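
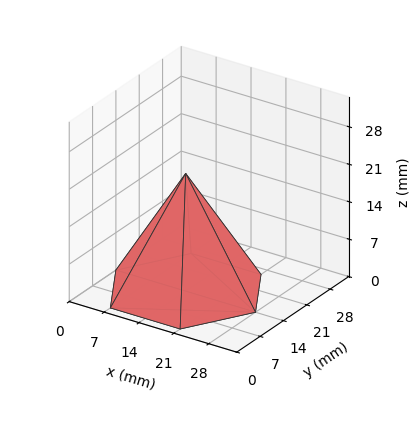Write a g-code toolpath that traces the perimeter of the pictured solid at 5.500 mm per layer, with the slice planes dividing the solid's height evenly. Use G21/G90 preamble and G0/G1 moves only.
Reading the render: the shape is a regular 6-sided pyramid, base circumscribed radius ≈ 14 mm, apex at z ≈ 22 mm (dimensions read to the nearest mm from the axis ticks). For the g-code, the solid's height is divided into equal slices at the stated Δz and each level perimeter traced with G1 moves after a G0 lift.

; perimeter-only toolpath
G21 ; units = mm
G90 ; absolute positioning
G28 ; home
; layer 1
G0 Z5.500
G0 X24.500 Y14.000
G1 X19.250 Y23.093
G1 X8.750 Y23.093
G1 X3.500 Y14.000
G1 X8.750 Y4.907
G1 X19.250 Y4.907
G1 X24.500 Y14.000
; layer 2
G0 Z11.000
G0 X21.000 Y14.000
G1 X17.500 Y20.062
G1 X10.500 Y20.062
G1 X7.000 Y14.000
G1 X10.500 Y7.938
G1 X17.500 Y7.938
G1 X21.000 Y14.000
; layer 3
G0 Z16.500
G0 X17.500 Y14.000
G1 X15.750 Y17.031
G1 X12.250 Y17.031
G1 X10.500 Y14.000
G1 X12.250 Y10.969
G1 X15.750 Y10.969
G1 X17.500 Y14.000
M2 ; end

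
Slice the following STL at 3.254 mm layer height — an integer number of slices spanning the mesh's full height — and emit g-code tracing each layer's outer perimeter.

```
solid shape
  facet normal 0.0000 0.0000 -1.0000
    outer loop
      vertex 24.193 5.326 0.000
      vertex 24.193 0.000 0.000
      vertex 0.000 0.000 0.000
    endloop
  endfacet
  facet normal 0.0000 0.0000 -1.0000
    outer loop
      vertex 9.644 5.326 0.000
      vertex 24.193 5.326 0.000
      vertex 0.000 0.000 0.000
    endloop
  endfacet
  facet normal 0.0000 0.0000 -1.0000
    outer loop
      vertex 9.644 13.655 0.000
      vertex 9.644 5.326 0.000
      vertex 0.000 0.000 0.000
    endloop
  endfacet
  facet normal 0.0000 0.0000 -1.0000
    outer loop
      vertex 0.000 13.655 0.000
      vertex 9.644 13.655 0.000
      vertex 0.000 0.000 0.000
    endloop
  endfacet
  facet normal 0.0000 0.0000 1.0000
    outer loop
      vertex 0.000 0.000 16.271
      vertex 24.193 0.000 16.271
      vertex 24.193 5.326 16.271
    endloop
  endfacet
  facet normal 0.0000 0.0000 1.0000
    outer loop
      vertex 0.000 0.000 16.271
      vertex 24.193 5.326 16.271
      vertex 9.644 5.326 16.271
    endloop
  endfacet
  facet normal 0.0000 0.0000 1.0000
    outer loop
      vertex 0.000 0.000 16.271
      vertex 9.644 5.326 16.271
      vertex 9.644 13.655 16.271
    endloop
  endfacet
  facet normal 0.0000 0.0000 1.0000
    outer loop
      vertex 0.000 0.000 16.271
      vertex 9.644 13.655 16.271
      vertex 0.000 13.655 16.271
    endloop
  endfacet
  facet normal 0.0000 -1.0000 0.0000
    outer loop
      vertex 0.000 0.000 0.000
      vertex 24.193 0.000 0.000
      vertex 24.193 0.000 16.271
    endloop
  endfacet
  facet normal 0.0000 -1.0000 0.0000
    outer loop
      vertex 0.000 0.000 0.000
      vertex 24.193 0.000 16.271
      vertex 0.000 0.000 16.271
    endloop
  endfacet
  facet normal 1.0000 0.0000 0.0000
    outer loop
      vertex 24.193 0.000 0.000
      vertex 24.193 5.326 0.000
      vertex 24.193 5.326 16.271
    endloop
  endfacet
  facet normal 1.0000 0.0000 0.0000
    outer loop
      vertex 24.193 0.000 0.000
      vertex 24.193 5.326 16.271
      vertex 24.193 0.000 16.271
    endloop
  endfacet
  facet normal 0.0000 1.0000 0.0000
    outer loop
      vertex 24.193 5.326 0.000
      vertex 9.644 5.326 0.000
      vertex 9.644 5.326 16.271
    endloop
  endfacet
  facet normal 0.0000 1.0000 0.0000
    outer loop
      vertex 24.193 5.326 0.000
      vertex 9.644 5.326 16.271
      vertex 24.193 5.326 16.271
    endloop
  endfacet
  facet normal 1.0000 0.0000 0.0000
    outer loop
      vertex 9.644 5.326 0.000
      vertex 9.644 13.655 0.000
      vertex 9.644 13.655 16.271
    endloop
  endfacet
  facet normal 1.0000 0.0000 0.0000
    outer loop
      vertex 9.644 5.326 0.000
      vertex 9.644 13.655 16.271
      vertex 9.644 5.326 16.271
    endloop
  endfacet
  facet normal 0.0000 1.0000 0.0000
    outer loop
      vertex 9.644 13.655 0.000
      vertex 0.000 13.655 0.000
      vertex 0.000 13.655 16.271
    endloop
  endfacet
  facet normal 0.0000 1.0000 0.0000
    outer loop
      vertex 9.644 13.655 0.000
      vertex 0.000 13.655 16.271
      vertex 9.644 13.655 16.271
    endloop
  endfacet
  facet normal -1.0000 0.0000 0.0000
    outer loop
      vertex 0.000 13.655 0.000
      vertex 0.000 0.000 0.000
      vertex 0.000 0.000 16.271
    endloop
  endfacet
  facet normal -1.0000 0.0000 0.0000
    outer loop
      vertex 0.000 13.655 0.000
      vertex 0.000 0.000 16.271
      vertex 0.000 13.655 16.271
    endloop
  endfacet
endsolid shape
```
; perimeter-only toolpath
G21 ; units = mm
G90 ; absolute positioning
G28 ; home
; layer 1
G0 Z3.254
G0 X0.000 Y0.000
G1 X24.193 Y0.000
G1 X24.193 Y5.326
G1 X9.644 Y5.326
G1 X9.644 Y13.655
G1 X0.000 Y13.655
G1 X0.000 Y0.000
; layer 2
G0 Z6.508
G0 X0.000 Y0.000
G1 X24.193 Y0.000
G1 X24.193 Y5.326
G1 X9.644 Y5.326
G1 X9.644 Y13.655
G1 X0.000 Y13.655
G1 X0.000 Y0.000
; layer 3
G0 Z9.763
G0 X0.000 Y0.000
G1 X24.193 Y0.000
G1 X24.193 Y5.326
G1 X9.644 Y5.326
G1 X9.644 Y13.655
G1 X0.000 Y13.655
G1 X0.000 Y0.000
; layer 4
G0 Z13.017
G0 X0.000 Y0.000
G1 X24.193 Y0.000
G1 X24.193 Y5.326
G1 X9.644 Y5.326
G1 X9.644 Y13.655
G1 X0.000 Y13.655
G1 X0.000 Y0.000
; layer 5
G0 Z16.271
G0 X0.000 Y0.000
G1 X24.193 Y0.000
G1 X24.193 Y5.326
G1 X9.644 Y5.326
G1 X9.644 Y13.655
G1 X0.000 Y13.655
G1 X0.000 Y0.000
M2 ; end

The solid is an L-shaped prism: outer 24.2 × 13.7 mm, arm thicknesses ≈ 5.33 mm (horizontal) and 9.64 mm (vertical), extruded 16.3 mm in z. Slicing at Δz = 3.254 mm — 5 equal slices spanning the solid's height, so layer i sits at z = i·h/5 — gives 5 non-empty perimeters. Each is a 6-segment closed polygon; G0 lifts to the layer z and rapids to the start vertex, then G1 traces the edges.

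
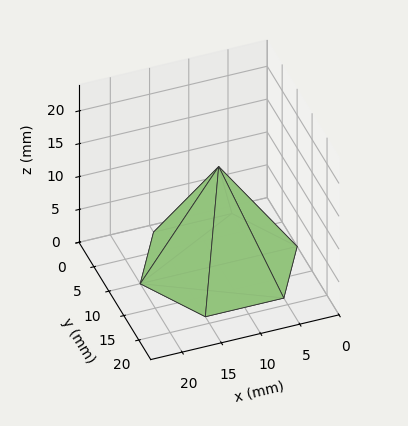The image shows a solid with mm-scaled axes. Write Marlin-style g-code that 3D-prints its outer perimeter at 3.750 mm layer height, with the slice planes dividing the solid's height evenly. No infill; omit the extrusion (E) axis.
Reading the render: the shape is a regular 6-sided pyramid, base circumscribed radius ≈ 10 mm, apex at z ≈ 15 mm (dimensions read to the nearest mm from the axis ticks). For the g-code, the solid's height is divided into equal slices at the stated Δz and each level perimeter traced with G1 moves after a G0 lift.

; perimeter-only toolpath
G21 ; units = mm
G90 ; absolute positioning
G28 ; home
; layer 1
G0 Z3.750
G0 X17.500 Y10.000
G1 X13.750 Y16.495
G1 X6.250 Y16.495
G1 X2.500 Y10.000
G1 X6.250 Y3.505
G1 X13.750 Y3.505
G1 X17.500 Y10.000
; layer 2
G0 Z7.500
G0 X15.000 Y10.000
G1 X12.500 Y14.330
G1 X7.500 Y14.330
G1 X5.000 Y10.000
G1 X7.500 Y5.670
G1 X12.500 Y5.670
G1 X15.000 Y10.000
; layer 3
G0 Z11.250
G0 X12.500 Y10.000
G1 X11.250 Y12.165
G1 X8.750 Y12.165
G1 X7.500 Y10.000
G1 X8.750 Y7.835
G1 X11.250 Y7.835
G1 X12.500 Y10.000
M2 ; end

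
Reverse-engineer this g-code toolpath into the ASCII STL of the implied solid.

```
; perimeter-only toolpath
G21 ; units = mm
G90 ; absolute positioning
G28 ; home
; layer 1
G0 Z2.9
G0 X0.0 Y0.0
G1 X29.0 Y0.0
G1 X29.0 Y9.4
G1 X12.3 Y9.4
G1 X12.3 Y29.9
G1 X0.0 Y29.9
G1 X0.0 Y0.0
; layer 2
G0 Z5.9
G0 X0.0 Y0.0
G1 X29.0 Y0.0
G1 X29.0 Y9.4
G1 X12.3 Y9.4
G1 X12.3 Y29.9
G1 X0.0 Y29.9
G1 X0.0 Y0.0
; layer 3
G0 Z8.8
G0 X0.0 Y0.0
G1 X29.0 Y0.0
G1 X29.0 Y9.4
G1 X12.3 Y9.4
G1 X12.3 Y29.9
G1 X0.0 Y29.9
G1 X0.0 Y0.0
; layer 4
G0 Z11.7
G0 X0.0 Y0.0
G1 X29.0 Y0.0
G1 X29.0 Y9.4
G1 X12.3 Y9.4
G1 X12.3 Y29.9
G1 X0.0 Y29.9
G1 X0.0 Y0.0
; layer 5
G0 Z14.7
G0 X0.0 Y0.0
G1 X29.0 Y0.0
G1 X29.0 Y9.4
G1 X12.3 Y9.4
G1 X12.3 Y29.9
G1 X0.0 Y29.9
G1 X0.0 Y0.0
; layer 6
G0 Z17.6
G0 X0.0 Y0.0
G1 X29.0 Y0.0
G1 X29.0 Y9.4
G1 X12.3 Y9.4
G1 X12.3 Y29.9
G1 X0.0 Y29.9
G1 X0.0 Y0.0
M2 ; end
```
solid part
  facet normal 0.0000 0.0000 -1.0000
    outer loop
      vertex 29.0 9.4 0.0
      vertex 29.0 0.0 0.0
      vertex 0.0 0.0 0.0
    endloop
  endfacet
  facet normal 0.0000 0.0000 -1.0000
    outer loop
      vertex 12.3 9.4 0.0
      vertex 29.0 9.4 0.0
      vertex 0.0 0.0 0.0
    endloop
  endfacet
  facet normal 0.0000 0.0000 -1.0000
    outer loop
      vertex 12.3 29.9 0.0
      vertex 12.3 9.4 0.0
      vertex 0.0 0.0 0.0
    endloop
  endfacet
  facet normal 0.0000 0.0000 -1.0000
    outer loop
      vertex 0.0 29.9 0.0
      vertex 12.3 29.9 0.0
      vertex 0.0 0.0 0.0
    endloop
  endfacet
  facet normal 0.0000 0.0000 1.0000
    outer loop
      vertex 0.0 0.0 17.6
      vertex 29.0 0.0 17.6
      vertex 29.0 9.4 17.6
    endloop
  endfacet
  facet normal 0.0000 0.0000 1.0000
    outer loop
      vertex 0.0 0.0 17.6
      vertex 29.0 9.4 17.6
      vertex 12.3 9.4 17.6
    endloop
  endfacet
  facet normal 0.0000 0.0000 1.0000
    outer loop
      vertex 0.0 0.0 17.6
      vertex 12.3 9.4 17.6
      vertex 12.3 29.9 17.6
    endloop
  endfacet
  facet normal 0.0000 0.0000 1.0000
    outer loop
      vertex 0.0 0.0 17.6
      vertex 12.3 29.9 17.6
      vertex 0.0 29.9 17.6
    endloop
  endfacet
  facet normal 0.0000 -1.0000 0.0000
    outer loop
      vertex 0.0 0.0 0.0
      vertex 29.0 0.0 0.0
      vertex 29.0 0.0 17.6
    endloop
  endfacet
  facet normal 0.0000 -1.0000 0.0000
    outer loop
      vertex 0.0 0.0 0.0
      vertex 29.0 0.0 17.6
      vertex 0.0 0.0 17.6
    endloop
  endfacet
  facet normal 1.0000 0.0000 0.0000
    outer loop
      vertex 29.0 0.0 0.0
      vertex 29.0 9.4 0.0
      vertex 29.0 9.4 17.6
    endloop
  endfacet
  facet normal 1.0000 0.0000 0.0000
    outer loop
      vertex 29.0 0.0 0.0
      vertex 29.0 9.4 17.6
      vertex 29.0 0.0 17.6
    endloop
  endfacet
  facet normal 0.0000 1.0000 0.0000
    outer loop
      vertex 29.0 9.4 0.0
      vertex 12.3 9.4 0.0
      vertex 12.3 9.4 17.6
    endloop
  endfacet
  facet normal 0.0000 1.0000 0.0000
    outer loop
      vertex 29.0 9.4 0.0
      vertex 12.3 9.4 17.6
      vertex 29.0 9.4 17.6
    endloop
  endfacet
  facet normal 1.0000 0.0000 0.0000
    outer loop
      vertex 12.3 9.4 0.0
      vertex 12.3 29.9 0.0
      vertex 12.3 29.9 17.6
    endloop
  endfacet
  facet normal 1.0000 0.0000 0.0000
    outer loop
      vertex 12.3 9.4 0.0
      vertex 12.3 29.9 17.6
      vertex 12.3 9.4 17.6
    endloop
  endfacet
  facet normal 0.0000 1.0000 0.0000
    outer loop
      vertex 12.3 29.9 0.0
      vertex 0.0 29.9 0.0
      vertex 0.0 29.9 17.6
    endloop
  endfacet
  facet normal 0.0000 1.0000 0.0000
    outer loop
      vertex 12.3 29.9 0.0
      vertex 0.0 29.9 17.6
      vertex 12.3 29.9 17.6
    endloop
  endfacet
  facet normal -1.0000 0.0000 0.0000
    outer loop
      vertex 0.0 29.9 0.0
      vertex 0.0 0.0 0.0
      vertex 0.0 0.0 17.6
    endloop
  endfacet
  facet normal -1.0000 0.0000 0.0000
    outer loop
      vertex 0.0 29.9 0.0
      vertex 0.0 0.0 17.6
      vertex 0.0 29.9 17.6
    endloop
  endfacet
endsolid part

The G0 Z moves step by Δz≈2.9 mm. Every layer's G1 loop is the same polygon, so the solid is a straight extrusion of it from z=0 to z≈17.6. Closing with flat bottom and top caps and triangulating gives 20 facets — an L-shaped prism: outer 29 × 29.9 mm, arm thicknesses ≈ 9.4 mm (horizontal) and 12.3 mm (vertical), extruded 17.6 mm in z.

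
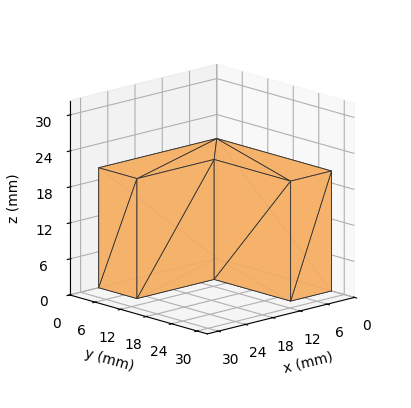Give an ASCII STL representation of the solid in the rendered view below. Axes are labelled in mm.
Reading the render: the shape is an L-shaped prism: outer 26 × 27 mm, arm thicknesses ≈ 9 mm (horizontal) and 9 mm (vertical), extruded 20 mm in z (dimensions read to the nearest mm from the axis ticks). For the STL, each face is triangulated and given an outward normal.

solid part
  facet normal 0.0000 0.0000 -1.0000
    outer loop
      vertex 26.00 9.00 0.00
      vertex 26.00 0.00 0.00
      vertex 0.00 0.00 0.00
    endloop
  endfacet
  facet normal 0.0000 0.0000 -1.0000
    outer loop
      vertex 9.00 9.00 0.00
      vertex 26.00 9.00 0.00
      vertex 0.00 0.00 0.00
    endloop
  endfacet
  facet normal 0.0000 0.0000 -1.0000
    outer loop
      vertex 9.00 27.00 0.00
      vertex 9.00 9.00 0.00
      vertex 0.00 0.00 0.00
    endloop
  endfacet
  facet normal 0.0000 0.0000 -1.0000
    outer loop
      vertex 0.00 27.00 0.00
      vertex 9.00 27.00 0.00
      vertex 0.00 0.00 0.00
    endloop
  endfacet
  facet normal 0.0000 0.0000 1.0000
    outer loop
      vertex 0.00 0.00 20.00
      vertex 26.00 0.00 20.00
      vertex 26.00 9.00 20.00
    endloop
  endfacet
  facet normal 0.0000 0.0000 1.0000
    outer loop
      vertex 0.00 0.00 20.00
      vertex 26.00 9.00 20.00
      vertex 9.00 9.00 20.00
    endloop
  endfacet
  facet normal 0.0000 0.0000 1.0000
    outer loop
      vertex 0.00 0.00 20.00
      vertex 9.00 9.00 20.00
      vertex 9.00 27.00 20.00
    endloop
  endfacet
  facet normal 0.0000 0.0000 1.0000
    outer loop
      vertex 0.00 0.00 20.00
      vertex 9.00 27.00 20.00
      vertex 0.00 27.00 20.00
    endloop
  endfacet
  facet normal 0.0000 -1.0000 0.0000
    outer loop
      vertex 0.00 0.00 0.00
      vertex 26.00 0.00 0.00
      vertex 26.00 0.00 20.00
    endloop
  endfacet
  facet normal 0.0000 -1.0000 0.0000
    outer loop
      vertex 0.00 0.00 0.00
      vertex 26.00 0.00 20.00
      vertex 0.00 0.00 20.00
    endloop
  endfacet
  facet normal 1.0000 0.0000 0.0000
    outer loop
      vertex 26.00 0.00 0.00
      vertex 26.00 9.00 0.00
      vertex 26.00 9.00 20.00
    endloop
  endfacet
  facet normal 1.0000 0.0000 0.0000
    outer loop
      vertex 26.00 0.00 0.00
      vertex 26.00 9.00 20.00
      vertex 26.00 0.00 20.00
    endloop
  endfacet
  facet normal 0.0000 1.0000 0.0000
    outer loop
      vertex 26.00 9.00 0.00
      vertex 9.00 9.00 0.00
      vertex 9.00 9.00 20.00
    endloop
  endfacet
  facet normal 0.0000 1.0000 0.0000
    outer loop
      vertex 26.00 9.00 0.00
      vertex 9.00 9.00 20.00
      vertex 26.00 9.00 20.00
    endloop
  endfacet
  facet normal 1.0000 0.0000 0.0000
    outer loop
      vertex 9.00 9.00 0.00
      vertex 9.00 27.00 0.00
      vertex 9.00 27.00 20.00
    endloop
  endfacet
  facet normal 1.0000 0.0000 0.0000
    outer loop
      vertex 9.00 9.00 0.00
      vertex 9.00 27.00 20.00
      vertex 9.00 9.00 20.00
    endloop
  endfacet
  facet normal 0.0000 1.0000 0.0000
    outer loop
      vertex 9.00 27.00 0.00
      vertex 0.00 27.00 0.00
      vertex 0.00 27.00 20.00
    endloop
  endfacet
  facet normal 0.0000 1.0000 0.0000
    outer loop
      vertex 9.00 27.00 0.00
      vertex 0.00 27.00 20.00
      vertex 9.00 27.00 20.00
    endloop
  endfacet
  facet normal -1.0000 0.0000 0.0000
    outer loop
      vertex 0.00 27.00 0.00
      vertex 0.00 0.00 0.00
      vertex 0.00 0.00 20.00
    endloop
  endfacet
  facet normal -1.0000 0.0000 0.0000
    outer loop
      vertex 0.00 27.00 0.00
      vertex 0.00 0.00 20.00
      vertex 0.00 27.00 20.00
    endloop
  endfacet
endsolid part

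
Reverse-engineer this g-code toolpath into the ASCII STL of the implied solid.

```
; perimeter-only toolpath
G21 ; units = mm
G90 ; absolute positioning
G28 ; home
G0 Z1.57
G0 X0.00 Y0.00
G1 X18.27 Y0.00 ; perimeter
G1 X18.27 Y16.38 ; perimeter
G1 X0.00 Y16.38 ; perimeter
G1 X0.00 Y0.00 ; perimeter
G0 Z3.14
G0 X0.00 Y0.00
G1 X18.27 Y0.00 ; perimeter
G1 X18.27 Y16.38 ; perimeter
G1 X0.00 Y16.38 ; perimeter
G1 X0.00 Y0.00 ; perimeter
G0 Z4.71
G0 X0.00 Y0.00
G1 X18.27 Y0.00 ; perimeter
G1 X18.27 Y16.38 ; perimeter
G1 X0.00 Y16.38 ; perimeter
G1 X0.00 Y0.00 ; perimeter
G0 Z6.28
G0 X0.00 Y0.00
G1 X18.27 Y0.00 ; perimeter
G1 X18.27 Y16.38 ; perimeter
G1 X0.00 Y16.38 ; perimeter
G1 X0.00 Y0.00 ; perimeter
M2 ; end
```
solid part
  facet normal 0.0000 0.0000 -1.0000
    outer loop
      vertex 18.27 16.38 0.00
      vertex 18.27 0.00 0.00
      vertex 0.00 0.00 0.00
    endloop
  endfacet
  facet normal 0.0000 0.0000 -1.0000
    outer loop
      vertex 0.00 16.38 0.00
      vertex 18.27 16.38 0.00
      vertex 0.00 0.00 0.00
    endloop
  endfacet
  facet normal 0.0000 0.0000 1.0000
    outer loop
      vertex 0.00 0.00 6.28
      vertex 18.27 0.00 6.28
      vertex 18.27 16.38 6.28
    endloop
  endfacet
  facet normal 0.0000 0.0000 1.0000
    outer loop
      vertex 0.00 0.00 6.28
      vertex 18.27 16.38 6.28
      vertex 0.00 16.38 6.28
    endloop
  endfacet
  facet normal 0.0000 -1.0000 0.0000
    outer loop
      vertex 0.00 0.00 0.00
      vertex 18.27 0.00 0.00
      vertex 18.27 0.00 6.28
    endloop
  endfacet
  facet normal 0.0000 -1.0000 0.0000
    outer loop
      vertex 0.00 0.00 0.00
      vertex 18.27 0.00 6.28
      vertex 0.00 0.00 6.28
    endloop
  endfacet
  facet normal 0.0000 1.0000 0.0000
    outer loop
      vertex 18.27 16.38 6.28
      vertex 18.27 16.38 0.00
      vertex 0.00 16.38 0.00
    endloop
  endfacet
  facet normal 0.0000 1.0000 0.0000
    outer loop
      vertex 0.00 16.38 6.28
      vertex 18.27 16.38 6.28
      vertex 0.00 16.38 0.00
    endloop
  endfacet
  facet normal -1.0000 0.0000 0.0000
    outer loop
      vertex 0.00 16.38 6.28
      vertex 0.00 16.38 0.00
      vertex 0.00 0.00 0.00
    endloop
  endfacet
  facet normal -1.0000 0.0000 0.0000
    outer loop
      vertex 0.00 0.00 6.28
      vertex 0.00 16.38 6.28
      vertex 0.00 0.00 0.00
    endloop
  endfacet
  facet normal 1.0000 0.0000 0.0000
    outer loop
      vertex 18.27 0.00 0.00
      vertex 18.27 16.38 0.00
      vertex 18.27 16.38 6.28
    endloop
  endfacet
  facet normal 1.0000 0.0000 0.0000
    outer loop
      vertex 18.27 0.00 0.00
      vertex 18.27 16.38 6.28
      vertex 18.27 0.00 6.28
    endloop
  endfacet
endsolid part

The G0 Z moves step by Δz≈1.57 mm. Every layer's G1 loop is the same polygon, so the solid is a straight extrusion of it from z=0 to z≈6.28. Closing with flat bottom and top caps and triangulating gives 12 facets — a rectangular box, roughly 18.3 × 16.4 mm footprint and 6.28 mm tall.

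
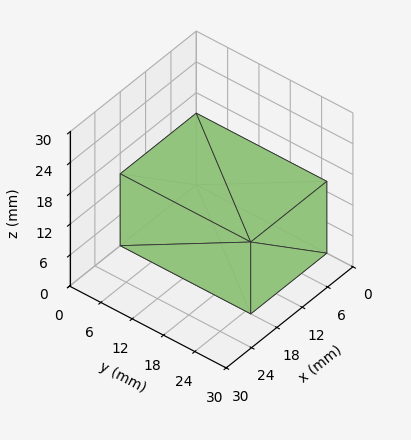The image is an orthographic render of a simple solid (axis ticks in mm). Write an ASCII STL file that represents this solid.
Reading the render: the shape is a rectangular box, roughly 18 × 25 mm footprint and 14 mm tall (dimensions read to the nearest mm from the axis ticks). For the STL, each face is triangulated and given an outward normal.

solid part
  facet normal 0.0000 0.0000 -1.0000
    outer loop
      vertex 18.000 25.000 0.000
      vertex 18.000 0.000 0.000
      vertex 0.000 0.000 0.000
    endloop
  endfacet
  facet normal 0.0000 0.0000 -1.0000
    outer loop
      vertex 0.000 25.000 0.000
      vertex 18.000 25.000 0.000
      vertex 0.000 0.000 0.000
    endloop
  endfacet
  facet normal 0.0000 0.0000 1.0000
    outer loop
      vertex 0.000 0.000 14.000
      vertex 18.000 0.000 14.000
      vertex 18.000 25.000 14.000
    endloop
  endfacet
  facet normal 0.0000 0.0000 1.0000
    outer loop
      vertex 0.000 0.000 14.000
      vertex 18.000 25.000 14.000
      vertex 0.000 25.000 14.000
    endloop
  endfacet
  facet normal 0.0000 -1.0000 0.0000
    outer loop
      vertex 0.000 0.000 0.000
      vertex 18.000 0.000 0.000
      vertex 18.000 0.000 14.000
    endloop
  endfacet
  facet normal 0.0000 -1.0000 0.0000
    outer loop
      vertex 0.000 0.000 0.000
      vertex 18.000 0.000 14.000
      vertex 0.000 0.000 14.000
    endloop
  endfacet
  facet normal 0.0000 1.0000 0.0000
    outer loop
      vertex 18.000 25.000 14.000
      vertex 18.000 25.000 0.000
      vertex 0.000 25.000 0.000
    endloop
  endfacet
  facet normal 0.0000 1.0000 0.0000
    outer loop
      vertex 0.000 25.000 14.000
      vertex 18.000 25.000 14.000
      vertex 0.000 25.000 0.000
    endloop
  endfacet
  facet normal -1.0000 0.0000 0.0000
    outer loop
      vertex 0.000 25.000 14.000
      vertex 0.000 25.000 0.000
      vertex 0.000 0.000 0.000
    endloop
  endfacet
  facet normal -1.0000 0.0000 0.0000
    outer loop
      vertex 0.000 0.000 14.000
      vertex 0.000 25.000 14.000
      vertex 0.000 0.000 0.000
    endloop
  endfacet
  facet normal 1.0000 0.0000 0.0000
    outer loop
      vertex 18.000 0.000 0.000
      vertex 18.000 25.000 0.000
      vertex 18.000 25.000 14.000
    endloop
  endfacet
  facet normal 1.0000 0.0000 0.0000
    outer loop
      vertex 18.000 0.000 0.000
      vertex 18.000 25.000 14.000
      vertex 18.000 0.000 14.000
    endloop
  endfacet
endsolid part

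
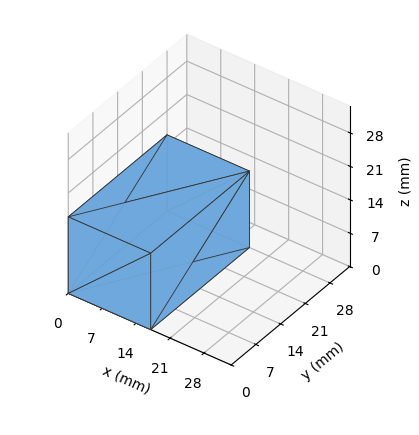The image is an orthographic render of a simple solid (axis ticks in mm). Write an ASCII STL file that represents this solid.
Reading the render: the shape is a rectangular box, roughly 17 × 28 mm footprint and 16 mm tall (dimensions read to the nearest mm from the axis ticks). For the STL, each face is triangulated and given an outward normal.

solid part
  facet normal 0.0000 0.0000 -1.0000
    outer loop
      vertex 17.000 28.000 0.000
      vertex 17.000 0.000 0.000
      vertex 0.000 0.000 0.000
    endloop
  endfacet
  facet normal 0.0000 0.0000 -1.0000
    outer loop
      vertex 0.000 28.000 0.000
      vertex 17.000 28.000 0.000
      vertex 0.000 0.000 0.000
    endloop
  endfacet
  facet normal 0.0000 0.0000 1.0000
    outer loop
      vertex 0.000 0.000 16.000
      vertex 17.000 0.000 16.000
      vertex 17.000 28.000 16.000
    endloop
  endfacet
  facet normal 0.0000 0.0000 1.0000
    outer loop
      vertex 0.000 0.000 16.000
      vertex 17.000 28.000 16.000
      vertex 0.000 28.000 16.000
    endloop
  endfacet
  facet normal 0.0000 -1.0000 0.0000
    outer loop
      vertex 0.000 0.000 0.000
      vertex 17.000 0.000 0.000
      vertex 17.000 0.000 16.000
    endloop
  endfacet
  facet normal 0.0000 -1.0000 0.0000
    outer loop
      vertex 0.000 0.000 0.000
      vertex 17.000 0.000 16.000
      vertex 0.000 0.000 16.000
    endloop
  endfacet
  facet normal 0.0000 1.0000 0.0000
    outer loop
      vertex 17.000 28.000 16.000
      vertex 17.000 28.000 0.000
      vertex 0.000 28.000 0.000
    endloop
  endfacet
  facet normal 0.0000 1.0000 0.0000
    outer loop
      vertex 0.000 28.000 16.000
      vertex 17.000 28.000 16.000
      vertex 0.000 28.000 0.000
    endloop
  endfacet
  facet normal -1.0000 0.0000 0.0000
    outer loop
      vertex 0.000 28.000 16.000
      vertex 0.000 28.000 0.000
      vertex 0.000 0.000 0.000
    endloop
  endfacet
  facet normal -1.0000 0.0000 0.0000
    outer loop
      vertex 0.000 0.000 16.000
      vertex 0.000 28.000 16.000
      vertex 0.000 0.000 0.000
    endloop
  endfacet
  facet normal 1.0000 0.0000 0.0000
    outer loop
      vertex 17.000 0.000 0.000
      vertex 17.000 28.000 0.000
      vertex 17.000 28.000 16.000
    endloop
  endfacet
  facet normal 1.0000 0.0000 0.0000
    outer loop
      vertex 17.000 0.000 0.000
      vertex 17.000 28.000 16.000
      vertex 17.000 0.000 16.000
    endloop
  endfacet
endsolid part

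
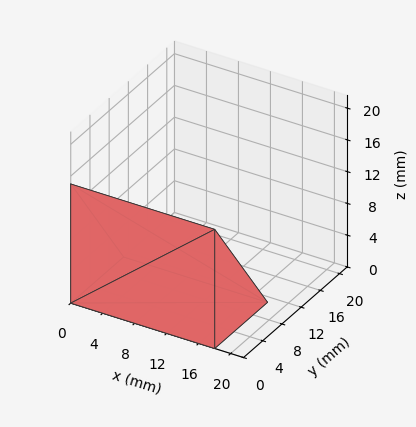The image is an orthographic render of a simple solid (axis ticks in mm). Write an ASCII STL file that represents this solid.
Reading the render: the shape is a wedge (ramp): 18 × 11 mm base, rising to 15 mm along the y=0 edge and sloping linearly to z=0 at y=11 (dimensions read to the nearest mm from the axis ticks). For the STL, each face is triangulated and given an outward normal.

solid part
  facet normal 0.0000 0.0000 -1.0000
    outer loop
      vertex 18.0 11.0 0.0
      vertex 18.0 0.0 0.0
      vertex 0.0 0.0 0.0
    endloop
  endfacet
  facet normal 0.0000 0.0000 -1.0000
    outer loop
      vertex 0.0 11.0 0.0
      vertex 18.0 11.0 0.0
      vertex 0.0 0.0 0.0
    endloop
  endfacet
  facet normal 0.0000 -1.0000 0.0000
    outer loop
      vertex 0.0 0.0 0.0
      vertex 18.0 0.0 0.0
      vertex 18.0 0.0 15.0
    endloop
  endfacet
  facet normal 0.0000 -1.0000 0.0000
    outer loop
      vertex 0.0 0.0 0.0
      vertex 18.0 0.0 15.0
      vertex 0.0 0.0 15.0
    endloop
  endfacet
  facet normal 0.0000 0.8064 0.5914
    outer loop
      vertex 0.0 0.0 15.0
      vertex 18.0 0.0 15.0
      vertex 18.0 11.0 0.0
    endloop
  endfacet
  facet normal 0.0000 0.8064 0.5914
    outer loop
      vertex 0.0 0.0 15.0
      vertex 18.0 11.0 0.0
      vertex 0.0 11.0 0.0
    endloop
  endfacet
  facet normal -1.0000 0.0000 0.0000
    outer loop
      vertex 0.0 0.0 15.0
      vertex 0.0 11.0 0.0
      vertex 0.0 0.0 0.0
    endloop
  endfacet
  facet normal 1.0000 0.0000 0.0000
    outer loop
      vertex 18.0 0.0 0.0
      vertex 18.0 11.0 0.0
      vertex 18.0 0.0 15.0
    endloop
  endfacet
endsolid part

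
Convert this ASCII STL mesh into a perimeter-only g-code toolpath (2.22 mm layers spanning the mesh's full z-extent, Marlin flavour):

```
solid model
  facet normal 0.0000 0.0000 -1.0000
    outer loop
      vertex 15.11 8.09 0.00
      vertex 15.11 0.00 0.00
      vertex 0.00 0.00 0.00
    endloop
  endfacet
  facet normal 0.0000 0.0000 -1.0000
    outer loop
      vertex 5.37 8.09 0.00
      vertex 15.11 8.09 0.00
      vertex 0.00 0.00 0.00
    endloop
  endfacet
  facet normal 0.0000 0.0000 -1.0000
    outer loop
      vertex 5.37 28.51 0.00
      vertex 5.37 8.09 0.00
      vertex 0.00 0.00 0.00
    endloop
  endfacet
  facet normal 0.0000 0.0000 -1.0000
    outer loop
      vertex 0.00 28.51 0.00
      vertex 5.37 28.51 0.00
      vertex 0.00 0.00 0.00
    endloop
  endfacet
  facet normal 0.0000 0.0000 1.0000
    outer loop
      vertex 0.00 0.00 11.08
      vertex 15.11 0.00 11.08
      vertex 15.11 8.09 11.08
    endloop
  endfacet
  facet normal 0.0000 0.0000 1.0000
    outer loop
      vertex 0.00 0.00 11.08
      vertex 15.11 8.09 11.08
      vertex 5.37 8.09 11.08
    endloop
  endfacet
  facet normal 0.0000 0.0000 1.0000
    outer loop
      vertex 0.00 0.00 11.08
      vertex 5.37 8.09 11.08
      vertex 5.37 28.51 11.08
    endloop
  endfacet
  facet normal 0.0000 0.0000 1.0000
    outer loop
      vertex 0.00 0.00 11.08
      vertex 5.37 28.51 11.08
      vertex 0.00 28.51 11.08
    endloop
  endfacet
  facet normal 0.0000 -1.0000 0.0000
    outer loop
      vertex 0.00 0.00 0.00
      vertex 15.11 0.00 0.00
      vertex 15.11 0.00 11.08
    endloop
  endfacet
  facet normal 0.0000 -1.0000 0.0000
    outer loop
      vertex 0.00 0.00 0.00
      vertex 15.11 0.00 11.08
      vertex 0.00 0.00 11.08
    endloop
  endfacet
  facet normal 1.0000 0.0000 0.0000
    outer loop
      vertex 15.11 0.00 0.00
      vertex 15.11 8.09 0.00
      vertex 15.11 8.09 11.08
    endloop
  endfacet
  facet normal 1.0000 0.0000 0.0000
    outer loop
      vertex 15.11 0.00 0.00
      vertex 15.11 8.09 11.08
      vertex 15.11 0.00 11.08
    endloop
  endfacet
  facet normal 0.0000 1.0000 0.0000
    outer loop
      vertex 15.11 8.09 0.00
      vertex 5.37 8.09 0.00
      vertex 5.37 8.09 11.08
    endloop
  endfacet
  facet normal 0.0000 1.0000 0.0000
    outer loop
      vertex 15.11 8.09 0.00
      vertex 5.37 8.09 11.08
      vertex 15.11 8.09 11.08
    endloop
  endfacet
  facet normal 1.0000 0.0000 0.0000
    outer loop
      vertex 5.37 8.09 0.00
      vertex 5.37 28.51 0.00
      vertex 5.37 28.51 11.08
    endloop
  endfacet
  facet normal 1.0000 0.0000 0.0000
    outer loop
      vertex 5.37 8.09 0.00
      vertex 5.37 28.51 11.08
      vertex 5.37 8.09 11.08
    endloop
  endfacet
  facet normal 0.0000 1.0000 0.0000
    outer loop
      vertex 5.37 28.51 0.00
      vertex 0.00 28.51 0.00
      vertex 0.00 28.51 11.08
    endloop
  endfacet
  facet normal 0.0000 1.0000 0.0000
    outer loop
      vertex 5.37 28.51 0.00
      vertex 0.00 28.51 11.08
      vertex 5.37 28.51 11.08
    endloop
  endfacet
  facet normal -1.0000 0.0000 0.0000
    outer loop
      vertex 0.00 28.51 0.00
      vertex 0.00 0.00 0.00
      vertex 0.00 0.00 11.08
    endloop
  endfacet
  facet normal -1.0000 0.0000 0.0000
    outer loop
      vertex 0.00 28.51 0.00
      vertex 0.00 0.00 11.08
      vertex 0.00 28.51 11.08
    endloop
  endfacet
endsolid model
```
; perimeter-only toolpath
G21 ; units = mm
G90 ; absolute positioning
G28 ; home
; layer 1
G0 Z2.22
G0 X0.00 Y0.00
G1 X15.11 Y0.00
G1 X15.11 Y8.09
G1 X5.37 Y8.09
G1 X5.37 Y28.51
G1 X0.00 Y28.51
G1 X0.00 Y0.00
; layer 2
G0 Z4.43
G0 X0.00 Y0.00
G1 X15.11 Y0.00
G1 X15.11 Y8.09
G1 X5.37 Y8.09
G1 X5.37 Y28.51
G1 X0.00 Y28.51
G1 X0.00 Y0.00
; layer 3
G0 Z6.65
G0 X0.00 Y0.00
G1 X15.11 Y0.00
G1 X15.11 Y8.09
G1 X5.37 Y8.09
G1 X5.37 Y28.51
G1 X0.00 Y28.51
G1 X0.00 Y0.00
; layer 4
G0 Z8.86
G0 X0.00 Y0.00
G1 X15.11 Y0.00
G1 X15.11 Y8.09
G1 X5.37 Y8.09
G1 X5.37 Y28.51
G1 X0.00 Y28.51
G1 X0.00 Y0.00
; layer 5
G0 Z11.08
G0 X0.00 Y0.00
G1 X15.11 Y0.00
G1 X15.11 Y8.09
G1 X5.37 Y8.09
G1 X5.37 Y28.51
G1 X0.00 Y28.51
G1 X0.00 Y0.00
M2 ; end

The solid is an L-shaped prism: outer 15.1 × 28.5 mm, arm thicknesses ≈ 8.09 mm (horizontal) and 5.37 mm (vertical), extruded 11.1 mm in z. Slicing at Δz = 2.22 mm — 5 equal slices spanning the solid's height, so layer i sits at z = i·h/5 — gives 5 non-empty perimeters. Each is a 6-segment closed polygon; G0 lifts to the layer z and rapids to the start vertex, then G1 traces the edges.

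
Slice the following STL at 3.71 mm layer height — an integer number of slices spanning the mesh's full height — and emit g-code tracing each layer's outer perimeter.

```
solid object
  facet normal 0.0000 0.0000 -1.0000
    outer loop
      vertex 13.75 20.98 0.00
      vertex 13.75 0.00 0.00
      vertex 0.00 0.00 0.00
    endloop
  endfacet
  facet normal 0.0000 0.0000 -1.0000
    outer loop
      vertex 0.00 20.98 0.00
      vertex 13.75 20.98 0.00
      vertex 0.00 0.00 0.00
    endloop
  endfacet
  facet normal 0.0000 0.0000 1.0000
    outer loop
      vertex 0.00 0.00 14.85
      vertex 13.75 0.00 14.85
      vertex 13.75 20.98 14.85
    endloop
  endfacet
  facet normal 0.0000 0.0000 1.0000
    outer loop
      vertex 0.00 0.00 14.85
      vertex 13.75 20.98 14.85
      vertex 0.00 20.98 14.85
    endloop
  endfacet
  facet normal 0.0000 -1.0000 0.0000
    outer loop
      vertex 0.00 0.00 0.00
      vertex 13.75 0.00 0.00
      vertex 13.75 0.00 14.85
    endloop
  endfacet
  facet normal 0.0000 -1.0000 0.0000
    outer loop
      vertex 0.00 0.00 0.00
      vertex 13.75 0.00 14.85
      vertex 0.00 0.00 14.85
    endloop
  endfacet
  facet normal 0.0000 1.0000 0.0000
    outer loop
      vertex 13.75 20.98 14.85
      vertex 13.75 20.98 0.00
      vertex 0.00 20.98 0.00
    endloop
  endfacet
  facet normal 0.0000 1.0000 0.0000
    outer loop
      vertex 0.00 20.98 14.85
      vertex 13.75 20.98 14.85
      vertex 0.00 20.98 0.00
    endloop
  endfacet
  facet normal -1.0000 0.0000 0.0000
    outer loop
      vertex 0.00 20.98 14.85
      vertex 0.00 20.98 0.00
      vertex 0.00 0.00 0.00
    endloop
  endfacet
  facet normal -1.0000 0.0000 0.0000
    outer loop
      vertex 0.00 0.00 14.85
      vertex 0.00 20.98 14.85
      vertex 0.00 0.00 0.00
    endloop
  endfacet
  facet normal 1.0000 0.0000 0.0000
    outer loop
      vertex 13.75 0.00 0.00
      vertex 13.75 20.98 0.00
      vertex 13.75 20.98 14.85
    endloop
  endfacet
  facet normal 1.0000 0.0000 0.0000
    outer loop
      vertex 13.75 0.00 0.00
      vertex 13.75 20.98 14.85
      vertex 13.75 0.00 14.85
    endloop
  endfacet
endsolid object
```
; perimeter-only toolpath
G21 ; units = mm
G90 ; absolute positioning
G28 ; home
; layer 1
G0 Z3.71
G0 X0.00 Y0.00
G1 X13.75 Y0.00
G1 X13.75 Y20.98
G1 X0.00 Y20.98
G1 X0.00 Y0.00
; layer 2
G0 Z7.42
G0 X0.00 Y0.00
G1 X13.75 Y0.00
G1 X13.75 Y20.98
G1 X0.00 Y20.98
G1 X0.00 Y0.00
; layer 3
G0 Z11.14
G0 X0.00 Y0.00
G1 X13.75 Y0.00
G1 X13.75 Y20.98
G1 X0.00 Y20.98
G1 X0.00 Y0.00
; layer 4
G0 Z14.85
G0 X0.00 Y0.00
G1 X13.75 Y0.00
G1 X13.75 Y20.98
G1 X0.00 Y20.98
G1 X0.00 Y0.00
M2 ; end

The solid is a rectangular box, roughly 13.8 × 21 mm footprint and 14.8 mm tall. Slicing at Δz = 3.71 mm — 4 equal slices spanning the solid's height, so layer i sits at z = i·h/4 — gives 4 non-empty perimeters. Each is a 4-segment closed polygon; G0 lifts to the layer z and rapids to the start vertex, then G1 traces the edges.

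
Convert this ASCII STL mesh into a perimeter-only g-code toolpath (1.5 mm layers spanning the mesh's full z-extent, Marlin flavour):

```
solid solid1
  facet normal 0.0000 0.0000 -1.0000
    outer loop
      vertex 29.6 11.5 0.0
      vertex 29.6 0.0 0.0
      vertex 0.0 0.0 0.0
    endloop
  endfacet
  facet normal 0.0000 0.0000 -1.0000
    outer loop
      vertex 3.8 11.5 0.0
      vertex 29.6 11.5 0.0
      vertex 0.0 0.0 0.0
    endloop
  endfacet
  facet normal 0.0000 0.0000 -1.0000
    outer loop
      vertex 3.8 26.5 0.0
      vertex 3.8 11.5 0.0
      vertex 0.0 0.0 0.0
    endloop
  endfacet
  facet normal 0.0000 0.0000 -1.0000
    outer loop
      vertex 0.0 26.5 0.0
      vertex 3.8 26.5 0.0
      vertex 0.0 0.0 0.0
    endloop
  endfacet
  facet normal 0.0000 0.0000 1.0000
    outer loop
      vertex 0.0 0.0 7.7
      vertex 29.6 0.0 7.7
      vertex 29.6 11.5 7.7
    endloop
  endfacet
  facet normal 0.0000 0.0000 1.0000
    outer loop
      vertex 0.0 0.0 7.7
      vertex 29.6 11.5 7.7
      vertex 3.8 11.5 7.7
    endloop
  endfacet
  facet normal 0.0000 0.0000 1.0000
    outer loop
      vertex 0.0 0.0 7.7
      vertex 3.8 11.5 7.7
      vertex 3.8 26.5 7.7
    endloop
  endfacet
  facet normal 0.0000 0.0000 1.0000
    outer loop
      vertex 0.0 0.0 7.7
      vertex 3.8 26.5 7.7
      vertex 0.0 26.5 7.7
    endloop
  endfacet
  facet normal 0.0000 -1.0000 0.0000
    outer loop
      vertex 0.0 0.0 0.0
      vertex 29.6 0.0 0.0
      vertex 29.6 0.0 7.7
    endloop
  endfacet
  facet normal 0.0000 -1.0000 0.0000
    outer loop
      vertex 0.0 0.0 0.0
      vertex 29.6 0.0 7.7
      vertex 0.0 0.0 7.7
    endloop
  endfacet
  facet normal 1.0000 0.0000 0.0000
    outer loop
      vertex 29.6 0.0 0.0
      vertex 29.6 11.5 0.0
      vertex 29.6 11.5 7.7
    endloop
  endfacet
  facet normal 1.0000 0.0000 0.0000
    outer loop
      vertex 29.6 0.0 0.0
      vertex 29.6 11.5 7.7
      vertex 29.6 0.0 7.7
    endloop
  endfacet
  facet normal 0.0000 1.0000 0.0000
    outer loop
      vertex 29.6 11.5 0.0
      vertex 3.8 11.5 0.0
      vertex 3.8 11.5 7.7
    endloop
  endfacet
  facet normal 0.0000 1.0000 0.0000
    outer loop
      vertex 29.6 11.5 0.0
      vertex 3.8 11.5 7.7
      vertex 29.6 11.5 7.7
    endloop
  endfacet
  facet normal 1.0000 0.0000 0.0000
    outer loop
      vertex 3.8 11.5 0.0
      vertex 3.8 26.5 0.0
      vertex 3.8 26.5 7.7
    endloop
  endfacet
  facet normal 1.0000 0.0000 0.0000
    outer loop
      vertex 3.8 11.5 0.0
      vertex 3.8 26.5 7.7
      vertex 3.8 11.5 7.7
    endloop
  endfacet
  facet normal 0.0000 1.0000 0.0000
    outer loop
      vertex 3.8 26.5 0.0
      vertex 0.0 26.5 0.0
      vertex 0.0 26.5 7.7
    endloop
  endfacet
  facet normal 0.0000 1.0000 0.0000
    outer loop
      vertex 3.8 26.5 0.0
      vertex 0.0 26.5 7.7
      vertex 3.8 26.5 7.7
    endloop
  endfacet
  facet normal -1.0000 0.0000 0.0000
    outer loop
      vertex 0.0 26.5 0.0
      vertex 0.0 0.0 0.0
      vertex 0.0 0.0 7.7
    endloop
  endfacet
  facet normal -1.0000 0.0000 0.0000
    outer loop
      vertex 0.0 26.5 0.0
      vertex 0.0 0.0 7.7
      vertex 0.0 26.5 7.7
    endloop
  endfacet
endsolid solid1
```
; perimeter-only toolpath
G21 ; units = mm
G90 ; absolute positioning
G28 ; home
; layer 1
G0 Z1.5
G0 X0.0 Y0.0
G1 X29.6 Y0.0
G1 X29.6 Y11.5
G1 X3.8 Y11.5
G1 X3.8 Y26.5
G1 X0.0 Y26.5
G1 X0.0 Y0.0
; layer 2
G0 Z3.1
G0 X0.0 Y0.0
G1 X29.6 Y0.0
G1 X29.6 Y11.5
G1 X3.8 Y11.5
G1 X3.8 Y26.5
G1 X0.0 Y26.5
G1 X0.0 Y0.0
; layer 3
G0 Z4.6
G0 X0.0 Y0.0
G1 X29.6 Y0.0
G1 X29.6 Y11.5
G1 X3.8 Y11.5
G1 X3.8 Y26.5
G1 X0.0 Y26.5
G1 X0.0 Y0.0
; layer 4
G0 Z6.2
G0 X0.0 Y0.0
G1 X29.6 Y0.0
G1 X29.6 Y11.5
G1 X3.8 Y11.5
G1 X3.8 Y26.5
G1 X0.0 Y26.5
G1 X0.0 Y0.0
; layer 5
G0 Z7.7
G0 X0.0 Y0.0
G1 X29.6 Y0.0
G1 X29.6 Y11.5
G1 X3.8 Y11.5
G1 X3.8 Y26.5
G1 X0.0 Y26.5
G1 X0.0 Y0.0
M2 ; end

The solid is an L-shaped prism: outer 29.6 × 26.5 mm, arm thicknesses ≈ 11.5 mm (horizontal) and 3.8 mm (vertical), extruded 7.7 mm in z. Slicing at Δz = 1.5 mm — 5 equal slices spanning the solid's height, so layer i sits at z = i·h/5 — gives 5 non-empty perimeters. Each is a 6-segment closed polygon; G0 lifts to the layer z and rapids to the start vertex, then G1 traces the edges.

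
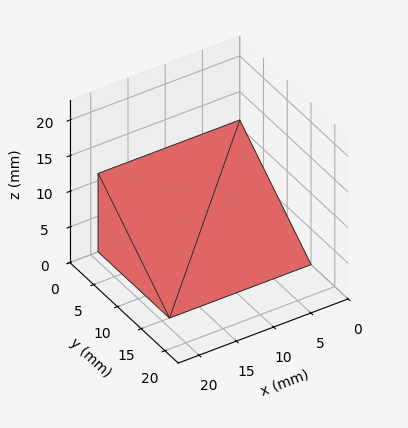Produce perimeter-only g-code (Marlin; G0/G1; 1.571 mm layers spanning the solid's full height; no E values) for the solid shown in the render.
Reading the render: the shape is a wedge (ramp): 19 × 15 mm base, rising to 11 mm along the y=0 edge and sloping linearly to z=0 at y=15 (dimensions read to the nearest mm from the axis ticks). For the g-code, the solid's height is divided into equal slices at the stated Δz and each level perimeter traced with G1 moves after a G0 lift.

; perimeter-only toolpath
G21 ; units = mm
G90 ; absolute positioning
G28 ; home
; layer 1
G0 Z1.571
G0 X0.000 Y0.000
G1 X19.000 Y0.000
G1 X19.000 Y12.857
G1 X0.000 Y12.857
G1 X0.000 Y0.000
; layer 2
G0 Z3.143
G0 X0.000 Y0.000
G1 X19.000 Y0.000
G1 X19.000 Y10.714
G1 X0.000 Y10.714
G1 X0.000 Y0.000
; layer 3
G0 Z4.714
G0 X0.000 Y0.000
G1 X19.000 Y0.000
G1 X19.000 Y8.571
G1 X0.000 Y8.571
G1 X0.000 Y0.000
; layer 4
G0 Z6.286
G0 X0.000 Y0.000
G1 X19.000 Y0.000
G1 X19.000 Y6.429
G1 X0.000 Y6.429
G1 X0.000 Y0.000
; layer 5
G0 Z7.857
G0 X0.000 Y0.000
G1 X19.000 Y0.000
G1 X19.000 Y4.286
G1 X0.000 Y4.286
G1 X0.000 Y0.000
; layer 6
G0 Z9.429
G0 X0.000 Y0.000
G1 X19.000 Y0.000
G1 X19.000 Y2.143
G1 X0.000 Y2.143
G1 X0.000 Y0.000
M2 ; end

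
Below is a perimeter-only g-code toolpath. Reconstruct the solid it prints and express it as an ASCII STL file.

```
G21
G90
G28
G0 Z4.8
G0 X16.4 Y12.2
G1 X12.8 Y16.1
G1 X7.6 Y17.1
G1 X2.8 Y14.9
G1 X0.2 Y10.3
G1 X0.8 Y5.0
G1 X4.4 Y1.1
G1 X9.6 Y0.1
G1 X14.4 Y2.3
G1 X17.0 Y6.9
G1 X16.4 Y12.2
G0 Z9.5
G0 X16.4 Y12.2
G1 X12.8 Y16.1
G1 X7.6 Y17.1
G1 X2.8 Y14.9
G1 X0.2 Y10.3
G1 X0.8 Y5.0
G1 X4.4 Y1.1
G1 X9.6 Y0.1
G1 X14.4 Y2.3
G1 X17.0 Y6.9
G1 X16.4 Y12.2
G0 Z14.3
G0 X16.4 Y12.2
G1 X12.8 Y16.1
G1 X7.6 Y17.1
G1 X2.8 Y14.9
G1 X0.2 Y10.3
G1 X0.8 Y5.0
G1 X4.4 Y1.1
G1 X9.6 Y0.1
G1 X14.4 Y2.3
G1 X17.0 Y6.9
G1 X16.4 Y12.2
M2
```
solid part
  facet normal 0.0000 0.0000 -1.0000
    outer loop
      vertex 7.6 17.1 0.0
      vertex 12.8 16.1 0.0
      vertex 16.4 12.2 0.0
    endloop
  endfacet
  facet normal 0.0000 0.0000 -1.0000
    outer loop
      vertex 2.8 14.9 0.0
      vertex 7.6 17.1 0.0
      vertex 16.4 12.2 0.0
    endloop
  endfacet
  facet normal 0.0000 0.0000 -1.0000
    outer loop
      vertex 0.2 10.3 0.0
      vertex 2.8 14.9 0.0
      vertex 16.4 12.2 0.0
    endloop
  endfacet
  facet normal 0.0000 0.0000 -1.0000
    outer loop
      vertex 0.8 5.0 0.0
      vertex 0.2 10.3 0.0
      vertex 16.4 12.2 0.0
    endloop
  endfacet
  facet normal 0.0000 0.0000 -1.0000
    outer loop
      vertex 4.4 1.1 0.0
      vertex 0.8 5.0 0.0
      vertex 16.4 12.2 0.0
    endloop
  endfacet
  facet normal 0.0000 0.0000 -1.0000
    outer loop
      vertex 9.6 0.1 0.0
      vertex 4.4 1.1 0.0
      vertex 16.4 12.2 0.0
    endloop
  endfacet
  facet normal 0.0000 0.0000 -1.0000
    outer loop
      vertex 14.4 2.3 0.0
      vertex 9.6 0.1 0.0
      vertex 16.4 12.2 0.0
    endloop
  endfacet
  facet normal 0.0000 0.0000 -1.0000
    outer loop
      vertex 17.0 6.9 0.0
      vertex 14.4 2.3 0.0
      vertex 16.4 12.2 0.0
    endloop
  endfacet
  facet normal 0.0000 0.0000 1.0000
    outer loop
      vertex 16.4 12.2 14.3
      vertex 12.8 16.1 14.3
      vertex 7.6 17.1 14.3
    endloop
  endfacet
  facet normal 0.0000 0.0000 1.0000
    outer loop
      vertex 16.4 12.2 14.3
      vertex 7.6 17.1 14.3
      vertex 2.8 14.9 14.3
    endloop
  endfacet
  facet normal 0.0000 0.0000 1.0000
    outer loop
      vertex 16.4 12.2 14.3
      vertex 2.8 14.9 14.3
      vertex 0.2 10.3 14.3
    endloop
  endfacet
  facet normal 0.0000 0.0000 1.0000
    outer loop
      vertex 16.4 12.2 14.3
      vertex 0.2 10.3 14.3
      vertex 0.8 5.0 14.3
    endloop
  endfacet
  facet normal 0.0000 0.0000 1.0000
    outer loop
      vertex 16.4 12.2 14.3
      vertex 0.8 5.0 14.3
      vertex 4.4 1.1 14.3
    endloop
  endfacet
  facet normal 0.0000 0.0000 1.0000
    outer loop
      vertex 16.4 12.2 14.3
      vertex 4.4 1.1 14.3
      vertex 9.6 0.1 14.3
    endloop
  endfacet
  facet normal 0.0000 0.0000 1.0000
    outer loop
      vertex 16.4 12.2 14.3
      vertex 9.6 0.1 14.3
      vertex 14.4 2.3 14.3
    endloop
  endfacet
  facet normal 0.0000 0.0000 1.0000
    outer loop
      vertex 16.4 12.2 14.3
      vertex 14.4 2.3 14.3
      vertex 17.0 6.9 14.3
    endloop
  endfacet
  facet normal 0.7348 0.6783 0.0000
    outer loop
      vertex 16.4 12.2 0.0
      vertex 12.8 16.1 0.0
      vertex 12.8 16.1 14.3
    endloop
  endfacet
  facet normal 0.7348 0.6783 0.0000
    outer loop
      vertex 16.4 12.2 0.0
      vertex 12.8 16.1 14.3
      vertex 16.4 12.2 14.3
    endloop
  endfacet
  facet normal 0.1888 0.9820 0.0000
    outer loop
      vertex 12.8 16.1 0.0
      vertex 7.6 17.1 0.0
      vertex 7.6 17.1 14.3
    endloop
  endfacet
  facet normal 0.1888 0.9820 0.0000
    outer loop
      vertex 12.8 16.1 0.0
      vertex 7.6 17.1 14.3
      vertex 12.8 16.1 14.3
    endloop
  endfacet
  facet normal -0.4167 0.9091 0.0000
    outer loop
      vertex 7.6 17.1 0.0
      vertex 2.8 14.9 0.0
      vertex 2.8 14.9 14.3
    endloop
  endfacet
  facet normal -0.4167 0.9091 0.0000
    outer loop
      vertex 7.6 17.1 0.0
      vertex 2.8 14.9 14.3
      vertex 7.6 17.1 14.3
    endloop
  endfacet
  facet normal -0.8706 0.4921 0.0000
    outer loop
      vertex 2.8 14.9 0.0
      vertex 0.2 10.3 0.0
      vertex 0.2 10.3 14.3
    endloop
  endfacet
  facet normal -0.8706 0.4921 0.0000
    outer loop
      vertex 2.8 14.9 0.0
      vertex 0.2 10.3 14.3
      vertex 2.8 14.9 14.3
    endloop
  endfacet
  facet normal -0.9937 -0.1125 0.0000
    outer loop
      vertex 0.2 10.3 0.0
      vertex 0.8 5.0 0.0
      vertex 0.8 5.0 14.3
    endloop
  endfacet
  facet normal -0.9937 -0.1125 0.0000
    outer loop
      vertex 0.2 10.3 0.0
      vertex 0.8 5.0 14.3
      vertex 0.2 10.3 14.3
    endloop
  endfacet
  facet normal -0.7348 -0.6783 0.0000
    outer loop
      vertex 0.8 5.0 0.0
      vertex 4.4 1.1 0.0
      vertex 4.4 1.1 14.3
    endloop
  endfacet
  facet normal -0.7348 -0.6783 0.0000
    outer loop
      vertex 0.8 5.0 0.0
      vertex 4.4 1.1 14.3
      vertex 0.8 5.0 14.3
    endloop
  endfacet
  facet normal -0.1888 -0.9820 0.0000
    outer loop
      vertex 4.4 1.1 0.0
      vertex 9.6 0.1 0.0
      vertex 9.6 0.1 14.3
    endloop
  endfacet
  facet normal -0.1888 -0.9820 0.0000
    outer loop
      vertex 4.4 1.1 0.0
      vertex 9.6 0.1 14.3
      vertex 4.4 1.1 14.3
    endloop
  endfacet
  facet normal 0.4167 -0.9091 0.0000
    outer loop
      vertex 9.6 0.1 0.0
      vertex 14.4 2.3 0.0
      vertex 14.4 2.3 14.3
    endloop
  endfacet
  facet normal 0.4167 -0.9091 0.0000
    outer loop
      vertex 9.6 0.1 0.0
      vertex 14.4 2.3 14.3
      vertex 9.6 0.1 14.3
    endloop
  endfacet
  facet normal 0.8706 -0.4921 0.0000
    outer loop
      vertex 14.4 2.3 0.0
      vertex 17.0 6.9 0.0
      vertex 17.0 6.9 14.3
    endloop
  endfacet
  facet normal 0.8706 -0.4921 0.0000
    outer loop
      vertex 14.4 2.3 0.0
      vertex 17.0 6.9 14.3
      vertex 14.4 2.3 14.3
    endloop
  endfacet
  facet normal 0.9937 0.1125 0.0000
    outer loop
      vertex 17.0 6.9 0.0
      vertex 16.4 12.2 0.0
      vertex 16.4 12.2 14.3
    endloop
  endfacet
  facet normal 0.9937 0.1125 0.0000
    outer loop
      vertex 17.0 6.9 0.0
      vertex 16.4 12.2 14.3
      vertex 17.0 6.9 14.3
    endloop
  endfacet
endsolid part

The G0 Z moves step by Δz≈4.8 mm. Every layer's G1 loop is the same polygon, so the solid is a straight extrusion of it from z=0 to z≈14.3. Closing with flat bottom and top caps and triangulating gives 36 facets — a regular 10-sided prism (a cylinder approximated with 10 flat sides), circumscribed radius ≈ 8.6 mm, height ≈ 14.3 mm.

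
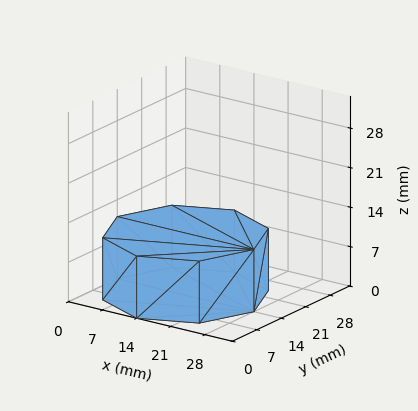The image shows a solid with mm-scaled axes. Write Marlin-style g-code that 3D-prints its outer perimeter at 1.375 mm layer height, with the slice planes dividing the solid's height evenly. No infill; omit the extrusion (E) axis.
Reading the render: the shape is a regular 8-sided prism (a cylinder approximated with 8 flat sides), circumscribed radius ≈ 14 mm, height ≈ 11 mm (dimensions read to the nearest mm from the axis ticks). For the g-code, the solid's height is divided into equal slices at the stated Δz and each level perimeter traced with G1 moves after a G0 lift.

; perimeter-only toolpath
G21 ; units = mm
G90 ; absolute positioning
G28 ; home
; layer 1
G0 Z1.375
G0 X28.000 Y14.000
G1 X23.899 Y23.899
G1 X14.000 Y28.000
G1 X4.101 Y23.899
G1 X0.000 Y14.000
G1 X4.101 Y4.101
G1 X14.000 Y0.000
G1 X23.899 Y4.101
G1 X28.000 Y14.000
; layer 2
G0 Z2.750
G0 X28.000 Y14.000
G1 X23.899 Y23.899
G1 X14.000 Y28.000
G1 X4.101 Y23.899
G1 X0.000 Y14.000
G1 X4.101 Y4.101
G1 X14.000 Y0.000
G1 X23.899 Y4.101
G1 X28.000 Y14.000
; layer 3
G0 Z4.125
G0 X28.000 Y14.000
G1 X23.899 Y23.899
G1 X14.000 Y28.000
G1 X4.101 Y23.899
G1 X0.000 Y14.000
G1 X4.101 Y4.101
G1 X14.000 Y0.000
G1 X23.899 Y4.101
G1 X28.000 Y14.000
; layer 4
G0 Z5.500
G0 X28.000 Y14.000
G1 X23.899 Y23.899
G1 X14.000 Y28.000
G1 X4.101 Y23.899
G1 X0.000 Y14.000
G1 X4.101 Y4.101
G1 X14.000 Y0.000
G1 X23.899 Y4.101
G1 X28.000 Y14.000
; layer 5
G0 Z6.875
G0 X28.000 Y14.000
G1 X23.899 Y23.899
G1 X14.000 Y28.000
G1 X4.101 Y23.899
G1 X0.000 Y14.000
G1 X4.101 Y4.101
G1 X14.000 Y0.000
G1 X23.899 Y4.101
G1 X28.000 Y14.000
; layer 6
G0 Z8.250
G0 X28.000 Y14.000
G1 X23.899 Y23.899
G1 X14.000 Y28.000
G1 X4.101 Y23.899
G1 X0.000 Y14.000
G1 X4.101 Y4.101
G1 X14.000 Y0.000
G1 X23.899 Y4.101
G1 X28.000 Y14.000
; layer 7
G0 Z9.625
G0 X28.000 Y14.000
G1 X23.899 Y23.899
G1 X14.000 Y28.000
G1 X4.101 Y23.899
G1 X0.000 Y14.000
G1 X4.101 Y4.101
G1 X14.000 Y0.000
G1 X23.899 Y4.101
G1 X28.000 Y14.000
; layer 8
G0 Z11.000
G0 X28.000 Y14.000
G1 X23.899 Y23.899
G1 X14.000 Y28.000
G1 X4.101 Y23.899
G1 X0.000 Y14.000
G1 X4.101 Y4.101
G1 X14.000 Y0.000
G1 X23.899 Y4.101
G1 X28.000 Y14.000
M2 ; end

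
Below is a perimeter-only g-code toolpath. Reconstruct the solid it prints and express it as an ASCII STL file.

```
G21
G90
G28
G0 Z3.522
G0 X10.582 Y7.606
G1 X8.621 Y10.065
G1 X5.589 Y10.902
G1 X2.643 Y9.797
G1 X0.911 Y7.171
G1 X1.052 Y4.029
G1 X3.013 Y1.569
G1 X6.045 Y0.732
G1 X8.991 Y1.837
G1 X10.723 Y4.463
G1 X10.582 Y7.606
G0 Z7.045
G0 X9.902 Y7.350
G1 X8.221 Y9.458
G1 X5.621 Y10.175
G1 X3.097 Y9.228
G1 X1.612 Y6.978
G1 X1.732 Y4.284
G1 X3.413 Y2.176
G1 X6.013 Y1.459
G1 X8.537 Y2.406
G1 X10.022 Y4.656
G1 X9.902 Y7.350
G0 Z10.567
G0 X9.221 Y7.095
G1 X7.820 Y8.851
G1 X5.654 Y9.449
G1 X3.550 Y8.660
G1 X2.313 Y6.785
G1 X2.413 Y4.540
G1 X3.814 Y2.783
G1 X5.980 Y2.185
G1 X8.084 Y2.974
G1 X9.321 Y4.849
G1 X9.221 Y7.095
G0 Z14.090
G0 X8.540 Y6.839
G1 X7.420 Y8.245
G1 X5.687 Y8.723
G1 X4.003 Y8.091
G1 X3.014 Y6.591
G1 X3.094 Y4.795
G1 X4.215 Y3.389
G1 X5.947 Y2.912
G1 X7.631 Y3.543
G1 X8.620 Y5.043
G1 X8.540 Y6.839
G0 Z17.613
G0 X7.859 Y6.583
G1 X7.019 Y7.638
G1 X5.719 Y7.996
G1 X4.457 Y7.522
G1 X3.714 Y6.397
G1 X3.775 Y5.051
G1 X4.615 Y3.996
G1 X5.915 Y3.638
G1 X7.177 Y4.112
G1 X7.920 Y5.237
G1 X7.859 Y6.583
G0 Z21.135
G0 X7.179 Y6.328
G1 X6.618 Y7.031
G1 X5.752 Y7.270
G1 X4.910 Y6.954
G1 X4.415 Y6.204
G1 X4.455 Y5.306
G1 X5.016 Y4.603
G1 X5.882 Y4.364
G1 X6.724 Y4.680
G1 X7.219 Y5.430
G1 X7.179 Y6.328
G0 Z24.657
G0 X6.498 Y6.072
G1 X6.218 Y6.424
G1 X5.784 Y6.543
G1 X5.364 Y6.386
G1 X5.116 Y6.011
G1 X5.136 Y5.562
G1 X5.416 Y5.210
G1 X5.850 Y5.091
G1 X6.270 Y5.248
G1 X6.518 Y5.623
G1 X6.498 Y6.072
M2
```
solid part
  facet normal 0.0000 0.0000 -1.0000
    outer loop
      vertex 5.556 11.628 0.000
      vertex 9.022 10.672 0.000
      vertex 11.263 7.861 0.000
    endloop
  endfacet
  facet normal 0.0000 0.0000 -1.0000
    outer loop
      vertex 2.190 10.365 0.000
      vertex 5.556 11.628 0.000
      vertex 11.263 7.861 0.000
    endloop
  endfacet
  facet normal 0.0000 0.0000 -1.0000
    outer loop
      vertex 0.210 7.365 0.000
      vertex 2.190 10.365 0.000
      vertex 11.263 7.861 0.000
    endloop
  endfacet
  facet normal 0.0000 0.0000 -1.0000
    outer loop
      vertex 0.371 3.773 0.000
      vertex 0.210 7.365 0.000
      vertex 11.263 7.861 0.000
    endloop
  endfacet
  facet normal 0.0000 0.0000 -1.0000
    outer loop
      vertex 2.612 0.962 0.000
      vertex 0.371 3.773 0.000
      vertex 11.263 7.861 0.000
    endloop
  endfacet
  facet normal 0.0000 0.0000 -1.0000
    outer loop
      vertex 6.078 0.006 0.000
      vertex 2.612 0.962 0.000
      vertex 11.263 7.861 0.000
    endloop
  endfacet
  facet normal 0.0000 0.0000 -1.0000
    outer loop
      vertex 9.444 1.269 0.000
      vertex 6.078 0.006 0.000
      vertex 11.263 7.861 0.000
    endloop
  endfacet
  facet normal 0.0000 0.0000 -1.0000
    outer loop
      vertex 11.424 4.269 0.000
      vertex 9.444 1.269 0.000
      vertex 11.263 7.861 0.000
    endloop
  endfacet
  facet normal 0.7673 0.6117 0.1927
    outer loop
      vertex 11.263 7.861 0.000
      vertex 9.022 10.672 0.000
      vertex 5.817 5.817 28.180
    endloop
  endfacet
  facet normal 0.2609 0.9459 0.1926
    outer loop
      vertex 9.022 10.672 0.000
      vertex 5.556 11.628 0.000
      vertex 5.817 5.817 28.180
    endloop
  endfacet
  facet normal -0.3447 0.9187 0.1926
    outer loop
      vertex 5.556 11.628 0.000
      vertex 2.190 10.365 0.000
      vertex 5.817 5.817 28.180
    endloop
  endfacet
  facet normal -0.8190 0.5405 0.1926
    outer loop
      vertex 2.190 10.365 0.000
      vertex 0.210 7.365 0.000
      vertex 5.817 5.817 28.180
    endloop
  endfacet
  facet normal -0.9803 -0.0439 0.1926
    outer loop
      vertex 0.210 7.365 0.000
      vertex 0.371 3.773 0.000
      vertex 5.817 5.817 28.180
    endloop
  endfacet
  facet normal -0.7673 -0.6117 0.1927
    outer loop
      vertex 0.371 3.773 0.000
      vertex 2.612 0.962 0.000
      vertex 5.817 5.817 28.180
    endloop
  endfacet
  facet normal -0.2609 -0.9459 0.1926
    outer loop
      vertex 2.612 0.962 0.000
      vertex 6.078 0.006 0.000
      vertex 5.817 5.817 28.180
    endloop
  endfacet
  facet normal 0.3447 -0.9187 0.1926
    outer loop
      vertex 6.078 0.006 0.000
      vertex 9.444 1.269 0.000
      vertex 5.817 5.817 28.180
    endloop
  endfacet
  facet normal 0.8190 -0.5405 0.1926
    outer loop
      vertex 9.444 1.269 0.000
      vertex 11.424 4.269 0.000
      vertex 5.817 5.817 28.180
    endloop
  endfacet
  facet normal 0.9803 0.0439 0.1926
    outer loop
      vertex 11.424 4.269 0.000
      vertex 11.263 7.861 0.000
      vertex 5.817 5.817 28.180
    endloop
  endfacet
endsolid part

The G0 Z moves step by Δz≈3.522 mm. The G1 loops shrink linearly with z, so the solid tapers from its base footprint up to z≈28.2. Closing with a flat bottom cap and the tapered top and triangulating gives 18 facets — a regular 10-sided pyramid, base circumscribed radius ≈ 5.82 mm, apex at z ≈ 28.2 mm.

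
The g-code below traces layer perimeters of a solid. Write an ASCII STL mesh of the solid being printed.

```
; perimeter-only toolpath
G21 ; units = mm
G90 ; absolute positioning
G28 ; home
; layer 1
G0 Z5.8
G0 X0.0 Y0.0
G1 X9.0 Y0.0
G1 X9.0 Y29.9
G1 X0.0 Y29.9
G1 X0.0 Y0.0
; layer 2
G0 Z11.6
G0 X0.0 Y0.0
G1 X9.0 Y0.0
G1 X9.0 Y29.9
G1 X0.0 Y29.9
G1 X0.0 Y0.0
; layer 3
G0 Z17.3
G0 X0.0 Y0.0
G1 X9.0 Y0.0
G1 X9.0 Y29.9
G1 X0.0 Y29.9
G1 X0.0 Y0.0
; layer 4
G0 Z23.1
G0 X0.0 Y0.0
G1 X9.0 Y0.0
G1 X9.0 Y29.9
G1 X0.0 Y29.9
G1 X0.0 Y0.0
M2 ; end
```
solid part
  facet normal 0.0000 0.0000 -1.0000
    outer loop
      vertex 9.0 29.9 0.0
      vertex 9.0 0.0 0.0
      vertex 0.0 0.0 0.0
    endloop
  endfacet
  facet normal 0.0000 0.0000 -1.0000
    outer loop
      vertex 0.0 29.9 0.0
      vertex 9.0 29.9 0.0
      vertex 0.0 0.0 0.0
    endloop
  endfacet
  facet normal 0.0000 0.0000 1.0000
    outer loop
      vertex 0.0 0.0 23.1
      vertex 9.0 0.0 23.1
      vertex 9.0 29.9 23.1
    endloop
  endfacet
  facet normal 0.0000 0.0000 1.0000
    outer loop
      vertex 0.0 0.0 23.1
      vertex 9.0 29.9 23.1
      vertex 0.0 29.9 23.1
    endloop
  endfacet
  facet normal 0.0000 -1.0000 0.0000
    outer loop
      vertex 0.0 0.0 0.0
      vertex 9.0 0.0 0.0
      vertex 9.0 0.0 23.1
    endloop
  endfacet
  facet normal 0.0000 -1.0000 0.0000
    outer loop
      vertex 0.0 0.0 0.0
      vertex 9.0 0.0 23.1
      vertex 0.0 0.0 23.1
    endloop
  endfacet
  facet normal 0.0000 1.0000 0.0000
    outer loop
      vertex 9.0 29.9 23.1
      vertex 9.0 29.9 0.0
      vertex 0.0 29.9 0.0
    endloop
  endfacet
  facet normal 0.0000 1.0000 0.0000
    outer loop
      vertex 0.0 29.9 23.1
      vertex 9.0 29.9 23.1
      vertex 0.0 29.9 0.0
    endloop
  endfacet
  facet normal -1.0000 0.0000 0.0000
    outer loop
      vertex 0.0 29.9 23.1
      vertex 0.0 29.9 0.0
      vertex 0.0 0.0 0.0
    endloop
  endfacet
  facet normal -1.0000 0.0000 0.0000
    outer loop
      vertex 0.0 0.0 23.1
      vertex 0.0 29.9 23.1
      vertex 0.0 0.0 0.0
    endloop
  endfacet
  facet normal 1.0000 0.0000 0.0000
    outer loop
      vertex 9.0 0.0 0.0
      vertex 9.0 29.9 0.0
      vertex 9.0 29.9 23.1
    endloop
  endfacet
  facet normal 1.0000 0.0000 0.0000
    outer loop
      vertex 9.0 0.0 0.0
      vertex 9.0 29.9 23.1
      vertex 9.0 0.0 23.1
    endloop
  endfacet
endsolid part

The G0 Z moves step by Δz≈5.8 mm. Every layer's G1 loop is the same polygon, so the solid is a straight extrusion of it from z=0 to z≈23.1. Closing with flat bottom and top caps and triangulating gives 12 facets — a rectangular box, roughly 9 × 29.9 mm footprint and 23.1 mm tall.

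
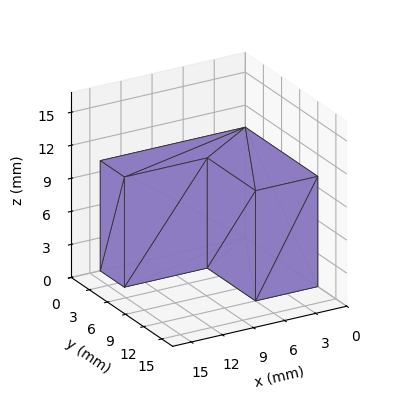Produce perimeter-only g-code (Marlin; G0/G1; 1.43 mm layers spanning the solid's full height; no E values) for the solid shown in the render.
Reading the render: the shape is an L-shaped prism: outer 14 × 12 mm, arm thicknesses ≈ 4 mm (horizontal) and 6 mm (vertical), extruded 10 mm in z (dimensions read to the nearest mm from the axis ticks). For the g-code, the solid's height is divided into equal slices at the stated Δz and each level perimeter traced with G1 moves after a G0 lift.

; perimeter-only toolpath
G21 ; units = mm
G90 ; absolute positioning
G28 ; home
; layer 1
G0 Z1.43
G0 X0.00 Y0.00
G1 X14.00 Y0.00
G1 X14.00 Y4.00
G1 X6.00 Y4.00
G1 X6.00 Y12.00
G1 X0.00 Y12.00
G1 X0.00 Y0.00
; layer 2
G0 Z2.86
G0 X0.00 Y0.00
G1 X14.00 Y0.00
G1 X14.00 Y4.00
G1 X6.00 Y4.00
G1 X6.00 Y12.00
G1 X0.00 Y12.00
G1 X0.00 Y0.00
; layer 3
G0 Z4.29
G0 X0.00 Y0.00
G1 X14.00 Y0.00
G1 X14.00 Y4.00
G1 X6.00 Y4.00
G1 X6.00 Y12.00
G1 X0.00 Y12.00
G1 X0.00 Y0.00
; layer 4
G0 Z5.71
G0 X0.00 Y0.00
G1 X14.00 Y0.00
G1 X14.00 Y4.00
G1 X6.00 Y4.00
G1 X6.00 Y12.00
G1 X0.00 Y12.00
G1 X0.00 Y0.00
; layer 5
G0 Z7.14
G0 X0.00 Y0.00
G1 X14.00 Y0.00
G1 X14.00 Y4.00
G1 X6.00 Y4.00
G1 X6.00 Y12.00
G1 X0.00 Y12.00
G1 X0.00 Y0.00
; layer 6
G0 Z8.57
G0 X0.00 Y0.00
G1 X14.00 Y0.00
G1 X14.00 Y4.00
G1 X6.00 Y4.00
G1 X6.00 Y12.00
G1 X0.00 Y12.00
G1 X0.00 Y0.00
; layer 7
G0 Z10.00
G0 X0.00 Y0.00
G1 X14.00 Y0.00
G1 X14.00 Y4.00
G1 X6.00 Y4.00
G1 X6.00 Y12.00
G1 X0.00 Y12.00
G1 X0.00 Y0.00
M2 ; end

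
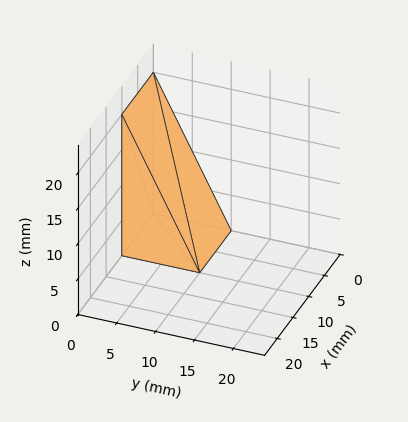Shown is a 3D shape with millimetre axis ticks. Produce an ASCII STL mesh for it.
Reading the render: the shape is a wedge (ramp): 10 × 10 mm base, rising to 20 mm along the y=0 edge and sloping linearly to z=0 at y=10 (dimensions read to the nearest mm from the axis ticks). For the STL, each face is triangulated and given an outward normal.

solid part
  facet normal 0.0000 0.0000 -1.0000
    outer loop
      vertex 10.0 10.0 0.0
      vertex 10.0 0.0 0.0
      vertex 0.0 0.0 0.0
    endloop
  endfacet
  facet normal 0.0000 0.0000 -1.0000
    outer loop
      vertex 0.0 10.0 0.0
      vertex 10.0 10.0 0.0
      vertex 0.0 0.0 0.0
    endloop
  endfacet
  facet normal 0.0000 -1.0000 0.0000
    outer loop
      vertex 0.0 0.0 0.0
      vertex 10.0 0.0 0.0
      vertex 10.0 0.0 20.0
    endloop
  endfacet
  facet normal 0.0000 -1.0000 0.0000
    outer loop
      vertex 0.0 0.0 0.0
      vertex 10.0 0.0 20.0
      vertex 0.0 0.0 20.0
    endloop
  endfacet
  facet normal 0.0000 0.8944 0.4472
    outer loop
      vertex 0.0 0.0 20.0
      vertex 10.0 0.0 20.0
      vertex 10.0 10.0 0.0
    endloop
  endfacet
  facet normal 0.0000 0.8944 0.4472
    outer loop
      vertex 0.0 0.0 20.0
      vertex 10.0 10.0 0.0
      vertex 0.0 10.0 0.0
    endloop
  endfacet
  facet normal -1.0000 0.0000 0.0000
    outer loop
      vertex 0.0 0.0 20.0
      vertex 0.0 10.0 0.0
      vertex 0.0 0.0 0.0
    endloop
  endfacet
  facet normal 1.0000 0.0000 0.0000
    outer loop
      vertex 10.0 0.0 0.0
      vertex 10.0 10.0 0.0
      vertex 10.0 0.0 20.0
    endloop
  endfacet
endsolid part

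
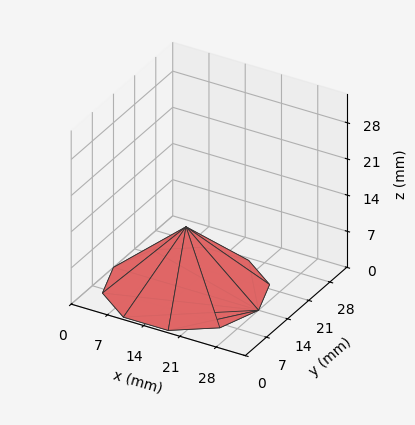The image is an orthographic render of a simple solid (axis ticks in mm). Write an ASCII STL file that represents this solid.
Reading the render: the shape is a regular 10-sided pyramid, base circumscribed radius ≈ 14 mm, apex at z ≈ 12 mm (dimensions read to the nearest mm from the axis ticks). For the STL, each face is triangulated and given an outward normal.

solid part
  facet normal 0.0000 0.0000 -1.0000
    outer loop
      vertex 18.33 27.31 0.00
      vertex 25.33 22.23 0.00
      vertex 28.00 14.00 0.00
    endloop
  endfacet
  facet normal 0.0000 0.0000 -1.0000
    outer loop
      vertex 9.67 27.31 0.00
      vertex 18.33 27.31 0.00
      vertex 28.00 14.00 0.00
    endloop
  endfacet
  facet normal 0.0000 0.0000 -1.0000
    outer loop
      vertex 2.67 22.23 0.00
      vertex 9.67 27.31 0.00
      vertex 28.00 14.00 0.00
    endloop
  endfacet
  facet normal 0.0000 0.0000 -1.0000
    outer loop
      vertex 0.00 14.00 0.00
      vertex 2.67 22.23 0.00
      vertex 28.00 14.00 0.00
    endloop
  endfacet
  facet normal 0.0000 0.0000 -1.0000
    outer loop
      vertex 2.67 5.77 0.00
      vertex 0.00 14.00 0.00
      vertex 28.00 14.00 0.00
    endloop
  endfacet
  facet normal 0.0000 0.0000 -1.0000
    outer loop
      vertex 9.67 0.69 0.00
      vertex 2.67 5.77 0.00
      vertex 28.00 14.00 0.00
    endloop
  endfacet
  facet normal 0.0000 0.0000 -1.0000
    outer loop
      vertex 18.33 0.69 0.00
      vertex 9.67 0.69 0.00
      vertex 28.00 14.00 0.00
    endloop
  endfacet
  facet normal 0.0000 0.0000 -1.0000
    outer loop
      vertex 25.33 5.77 0.00
      vertex 18.33 0.69 0.00
      vertex 28.00 14.00 0.00
    endloop
  endfacet
  facet normal 0.6368 0.2066 0.7429
    outer loop
      vertex 28.00 14.00 0.00
      vertex 25.33 22.23 0.00
      vertex 14.00 14.00 12.00
    endloop
  endfacet
  facet normal 0.3932 0.5418 0.7428
    outer loop
      vertex 25.33 22.23 0.00
      vertex 18.33 27.31 0.00
      vertex 14.00 14.00 12.00
    endloop
  endfacet
  facet normal 0.0000 0.6696 0.7427
    outer loop
      vertex 18.33 27.31 0.00
      vertex 9.67 27.31 0.00
      vertex 14.00 14.00 12.00
    endloop
  endfacet
  facet normal -0.3932 0.5418 0.7428
    outer loop
      vertex 9.67 27.31 0.00
      vertex 2.67 22.23 0.00
      vertex 14.00 14.00 12.00
    endloop
  endfacet
  facet normal -0.6368 0.2066 0.7429
    outer loop
      vertex 2.67 22.23 0.00
      vertex 0.00 14.00 0.00
      vertex 14.00 14.00 12.00
    endloop
  endfacet
  facet normal -0.6368 -0.2066 0.7429
    outer loop
      vertex 0.00 14.00 0.00
      vertex 2.67 5.77 0.00
      vertex 14.00 14.00 12.00
    endloop
  endfacet
  facet normal -0.3932 -0.5418 0.7428
    outer loop
      vertex 2.67 5.77 0.00
      vertex 9.67 0.69 0.00
      vertex 14.00 14.00 12.00
    endloop
  endfacet
  facet normal 0.0000 -0.6696 0.7427
    outer loop
      vertex 9.67 0.69 0.00
      vertex 18.33 0.69 0.00
      vertex 14.00 14.00 12.00
    endloop
  endfacet
  facet normal 0.3932 -0.5418 0.7428
    outer loop
      vertex 18.33 0.69 0.00
      vertex 25.33 5.77 0.00
      vertex 14.00 14.00 12.00
    endloop
  endfacet
  facet normal 0.6368 -0.2066 0.7429
    outer loop
      vertex 25.33 5.77 0.00
      vertex 28.00 14.00 0.00
      vertex 14.00 14.00 12.00
    endloop
  endfacet
endsolid part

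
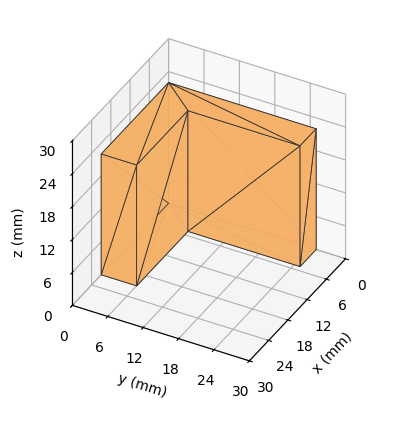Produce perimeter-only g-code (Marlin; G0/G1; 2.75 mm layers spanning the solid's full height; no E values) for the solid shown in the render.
Reading the render: the shape is an L-shaped prism: outer 21 × 25 mm, arm thicknesses ≈ 6 mm (horizontal) and 5 mm (vertical), extruded 22 mm in z (dimensions read to the nearest mm from the axis ticks). For the g-code, the solid's height is divided into equal slices at the stated Δz and each level perimeter traced with G1 moves after a G0 lift.

; perimeter-only toolpath
G21 ; units = mm
G90 ; absolute positioning
G28 ; home
; layer 1
G0 Z2.75
G0 X0.00 Y0.00
G1 X21.00 Y0.00
G1 X21.00 Y6.00
G1 X5.00 Y6.00
G1 X5.00 Y25.00
G1 X0.00 Y25.00
G1 X0.00 Y0.00
; layer 2
G0 Z5.50
G0 X0.00 Y0.00
G1 X21.00 Y0.00
G1 X21.00 Y6.00
G1 X5.00 Y6.00
G1 X5.00 Y25.00
G1 X0.00 Y25.00
G1 X0.00 Y0.00
; layer 3
G0 Z8.25
G0 X0.00 Y0.00
G1 X21.00 Y0.00
G1 X21.00 Y6.00
G1 X5.00 Y6.00
G1 X5.00 Y25.00
G1 X0.00 Y25.00
G1 X0.00 Y0.00
; layer 4
G0 Z11.00
G0 X0.00 Y0.00
G1 X21.00 Y0.00
G1 X21.00 Y6.00
G1 X5.00 Y6.00
G1 X5.00 Y25.00
G1 X0.00 Y25.00
G1 X0.00 Y0.00
; layer 5
G0 Z13.75
G0 X0.00 Y0.00
G1 X21.00 Y0.00
G1 X21.00 Y6.00
G1 X5.00 Y6.00
G1 X5.00 Y25.00
G1 X0.00 Y25.00
G1 X0.00 Y0.00
; layer 6
G0 Z16.50
G0 X0.00 Y0.00
G1 X21.00 Y0.00
G1 X21.00 Y6.00
G1 X5.00 Y6.00
G1 X5.00 Y25.00
G1 X0.00 Y25.00
G1 X0.00 Y0.00
; layer 7
G0 Z19.25
G0 X0.00 Y0.00
G1 X21.00 Y0.00
G1 X21.00 Y6.00
G1 X5.00 Y6.00
G1 X5.00 Y25.00
G1 X0.00 Y25.00
G1 X0.00 Y0.00
; layer 8
G0 Z22.00
G0 X0.00 Y0.00
G1 X21.00 Y0.00
G1 X21.00 Y6.00
G1 X5.00 Y6.00
G1 X5.00 Y25.00
G1 X0.00 Y25.00
G1 X0.00 Y0.00
M2 ; end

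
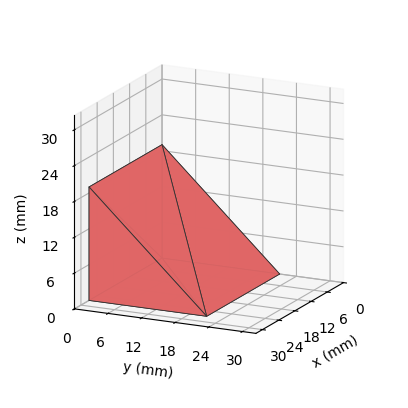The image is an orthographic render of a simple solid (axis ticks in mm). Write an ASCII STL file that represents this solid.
Reading the render: the shape is a wedge (ramp): 27 × 21 mm base, rising to 19 mm along the y=0 edge and sloping linearly to z=0 at y=21 (dimensions read to the nearest mm from the axis ticks). For the STL, each face is triangulated and given an outward normal.

solid part
  facet normal 0.0000 0.0000 -1.0000
    outer loop
      vertex 27.00 21.00 0.00
      vertex 27.00 0.00 0.00
      vertex 0.00 0.00 0.00
    endloop
  endfacet
  facet normal 0.0000 0.0000 -1.0000
    outer loop
      vertex 0.00 21.00 0.00
      vertex 27.00 21.00 0.00
      vertex 0.00 0.00 0.00
    endloop
  endfacet
  facet normal 0.0000 -1.0000 0.0000
    outer loop
      vertex 0.00 0.00 0.00
      vertex 27.00 0.00 0.00
      vertex 27.00 0.00 19.00
    endloop
  endfacet
  facet normal 0.0000 -1.0000 0.0000
    outer loop
      vertex 0.00 0.00 0.00
      vertex 27.00 0.00 19.00
      vertex 0.00 0.00 19.00
    endloop
  endfacet
  facet normal 0.0000 0.6709 0.7415
    outer loop
      vertex 0.00 0.00 19.00
      vertex 27.00 0.00 19.00
      vertex 27.00 21.00 0.00
    endloop
  endfacet
  facet normal 0.0000 0.6709 0.7415
    outer loop
      vertex 0.00 0.00 19.00
      vertex 27.00 21.00 0.00
      vertex 0.00 21.00 0.00
    endloop
  endfacet
  facet normal -1.0000 0.0000 0.0000
    outer loop
      vertex 0.00 0.00 19.00
      vertex 0.00 21.00 0.00
      vertex 0.00 0.00 0.00
    endloop
  endfacet
  facet normal 1.0000 0.0000 0.0000
    outer loop
      vertex 27.00 0.00 0.00
      vertex 27.00 21.00 0.00
      vertex 27.00 0.00 19.00
    endloop
  endfacet
endsolid part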